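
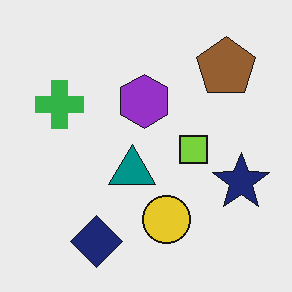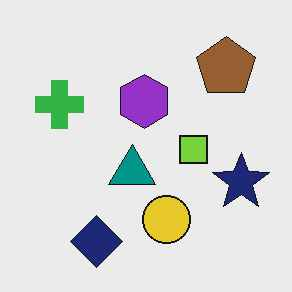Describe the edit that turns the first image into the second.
It was JPEG-compressed with visible artifacts.

Blocky 8×8 compression artifacts appear around shape edges and the flat background shows ringing — characteristic JPEG degradation.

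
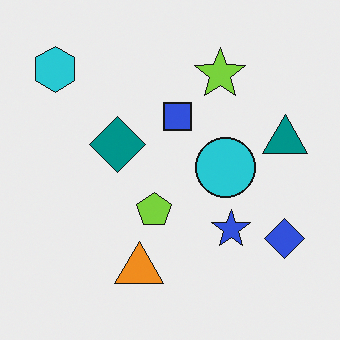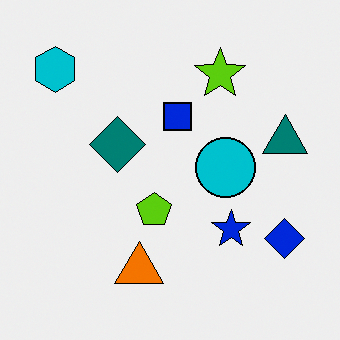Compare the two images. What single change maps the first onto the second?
The transformation is: given slightly increased contrast.

Tones are pushed away from mid-grey across the whole image — a global contrast change.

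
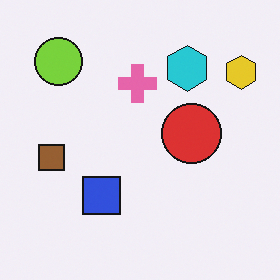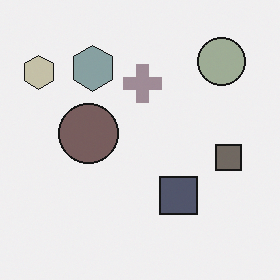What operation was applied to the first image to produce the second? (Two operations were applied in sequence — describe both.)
The image was made much more muted (saturation change), then flipped horizontally (left ↔ right).

All colors are more muted and greyish — a global saturation change. The yellow hexagon is in the top-right of the first image and the top-left of the second — shapes on opposite sides of the vertical midline have swapped in a mirror flip.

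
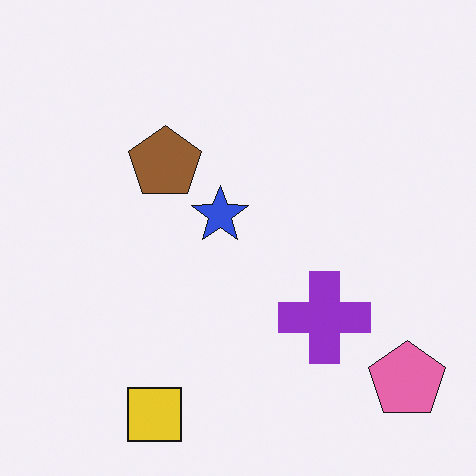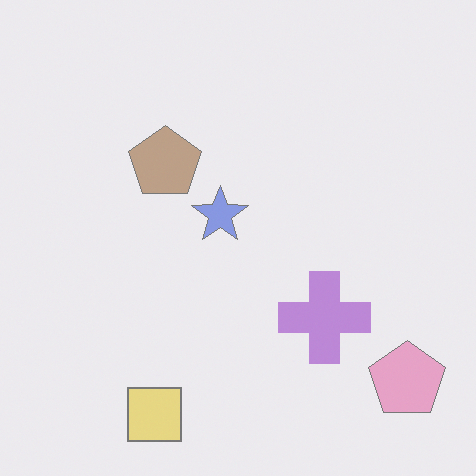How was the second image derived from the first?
This is the original image given much lower contrast.

Tones are pushed toward mid-grey across the whole image — a global contrast change.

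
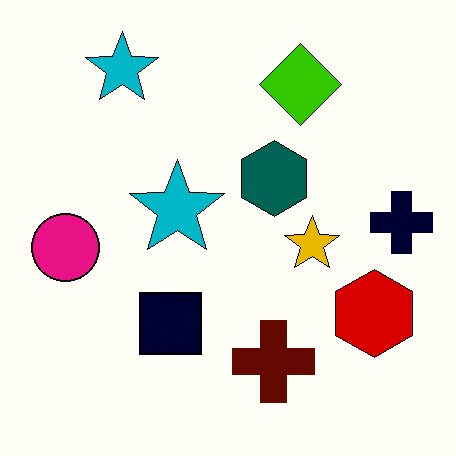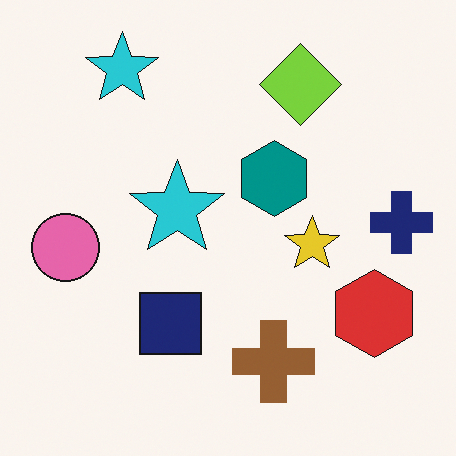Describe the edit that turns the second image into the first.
The image was given much higher contrast.

Tones are pushed away from mid-grey across the whole image — a global contrast change.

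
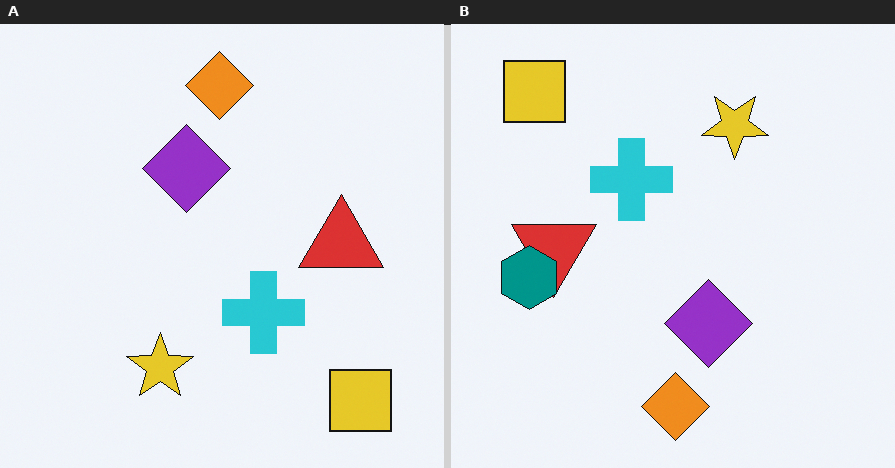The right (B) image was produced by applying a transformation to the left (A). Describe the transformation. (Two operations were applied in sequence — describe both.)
The right (B) image is the left (A) rotated 180°, then overlaid with an additional teal hexagon.

The yellow square sits in the bottom-right of the left (A) image and the top-left of the right (B) — consistent with a whole-image 180° rotation. A teal hexagon appears in the right (B) image that is absent from the left (A).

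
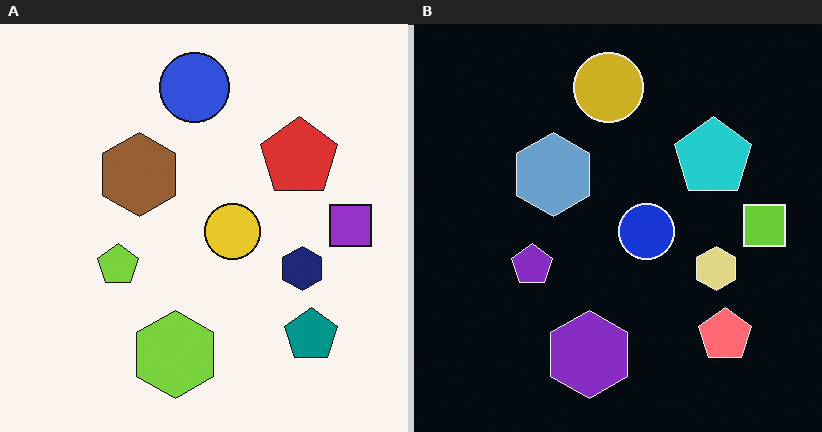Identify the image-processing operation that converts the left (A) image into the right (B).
Color-inverted (negative).

The light background has become dark and every shape's color is its complement — a photographic negative.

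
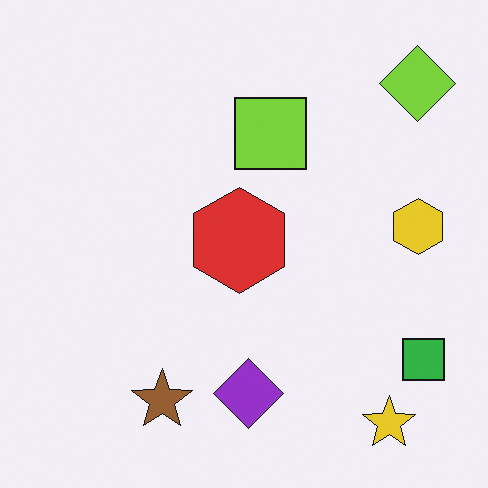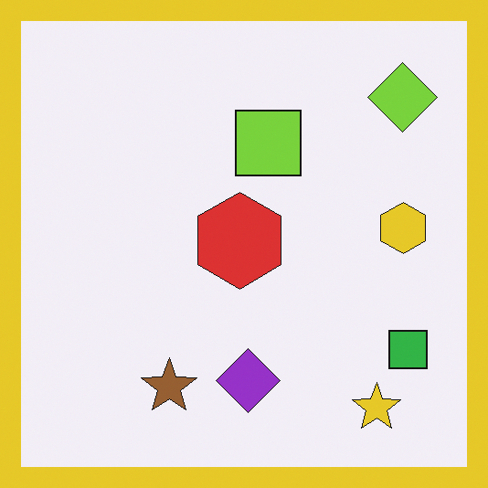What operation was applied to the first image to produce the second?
Framed with a yellow border.

A solid yellow frame runs around the edge of the second image, with the content slightly shrunk inside it.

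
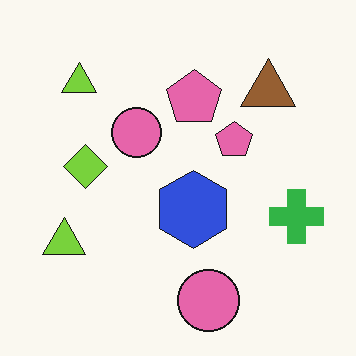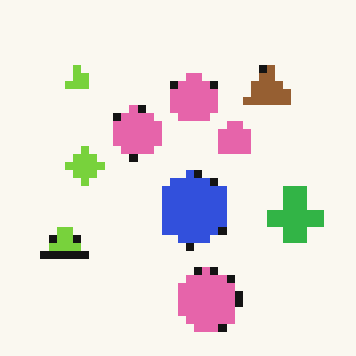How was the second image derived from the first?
The second image is the first moderately pixelated.

Shapes are reduced to large square blocks; fine edges and outlines are lost — a downscale-then-upscale (mosaic) effect.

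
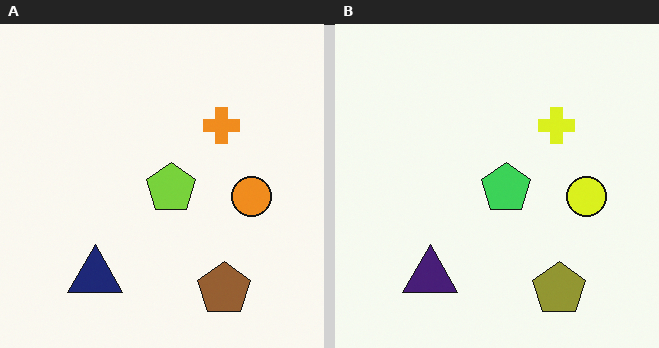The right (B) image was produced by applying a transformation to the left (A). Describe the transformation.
The image was hue-shifted slightly.

Every shape's color has rotated by the same amount around the hue wheel — a uniform hue shift.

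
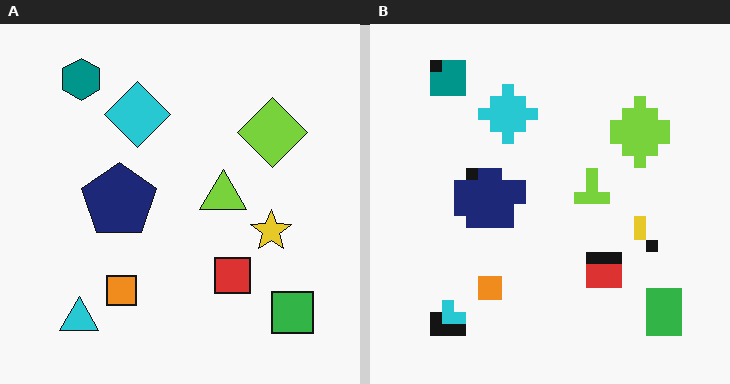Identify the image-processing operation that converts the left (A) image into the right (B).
The image was coarsely pixelated.

Shapes are reduced to large square blocks; fine edges and outlines are lost — a downscale-then-upscale (mosaic) effect.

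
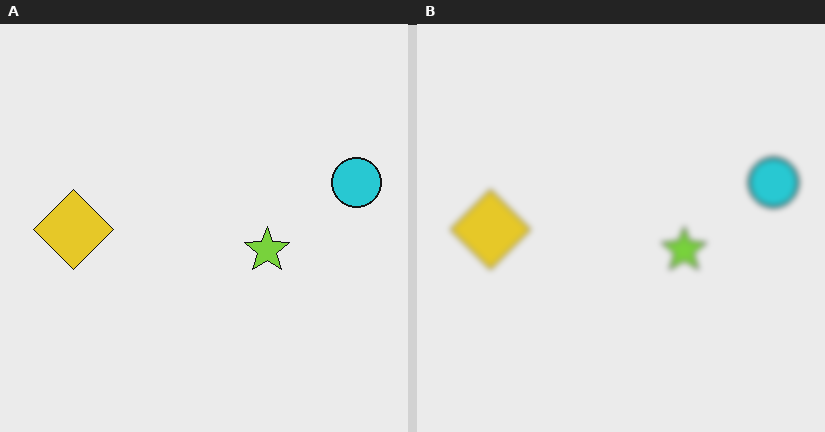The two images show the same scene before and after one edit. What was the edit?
Noticeably gaussian-blurred.

Shape edges and outlines are uniformly softened across the whole image.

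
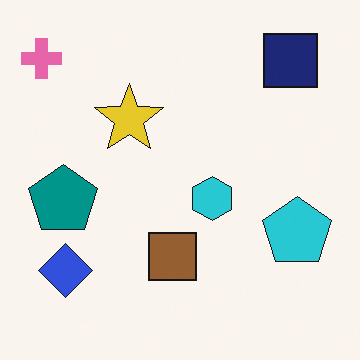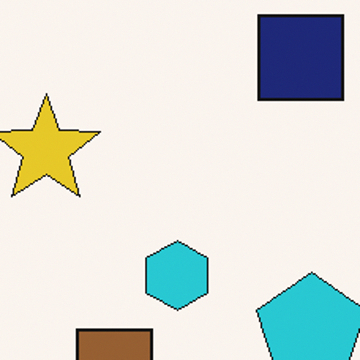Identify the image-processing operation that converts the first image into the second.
It was cropped to a modestly smaller region and rescaled.

The visible shapes are larger and the field of view is narrower; shapes near the original edges may be partly or wholly outside the frame — a crop-and-rescale.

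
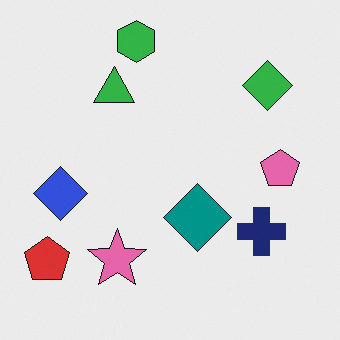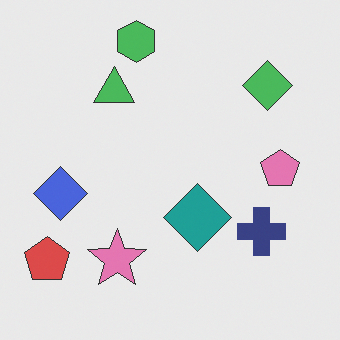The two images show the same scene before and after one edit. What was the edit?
It was given slightly reduced contrast.

Tones are pushed toward mid-grey across the whole image — a global contrast change.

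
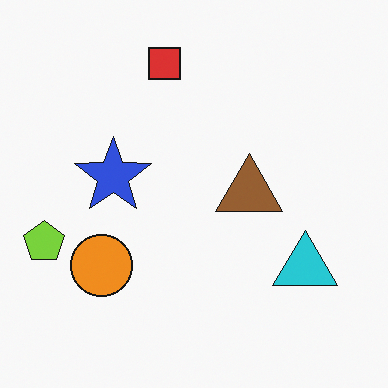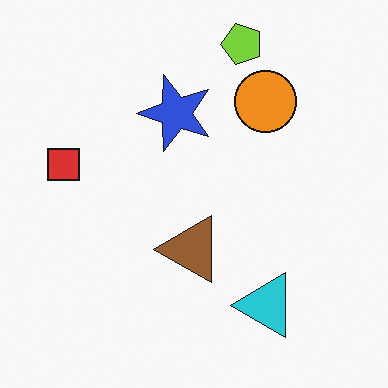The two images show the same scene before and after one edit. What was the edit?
The transformation is: transposed (reflected across the top-left ↔ bottom-right diagonal).

Shapes have swapped their row and column positions — what was in the top-right is now in the bottom-left — a diagonal reflection.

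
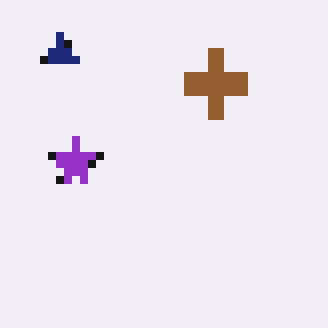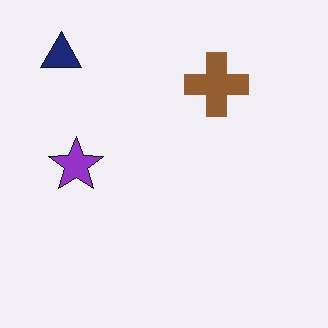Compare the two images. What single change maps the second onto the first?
The first image is the second moderately pixelated.

Shapes are reduced to large square blocks; fine edges and outlines are lost — a downscale-then-upscale (mosaic) effect.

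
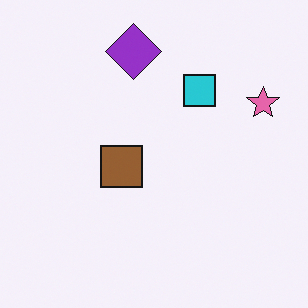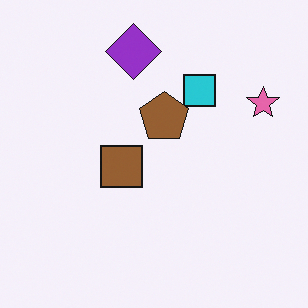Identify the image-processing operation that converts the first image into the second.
Overlaid with an additional brown pentagon.

A brown pentagon appears in the second image that is absent from the first.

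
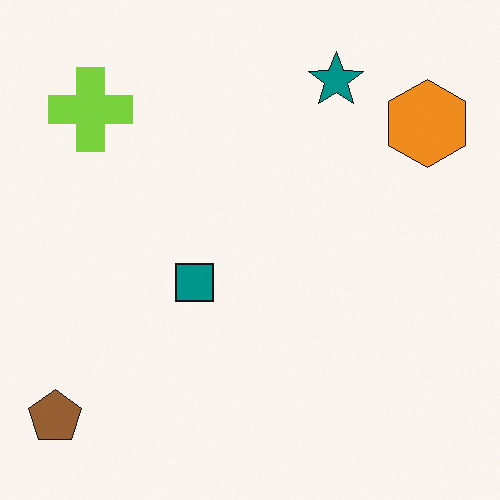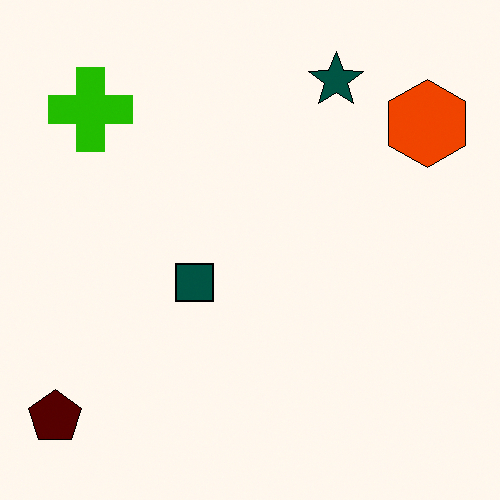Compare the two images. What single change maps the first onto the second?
It was boosted in contrast.

Tones are pushed away from mid-grey across the whole image — a global contrast change.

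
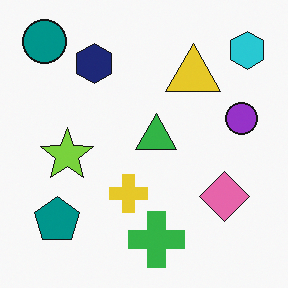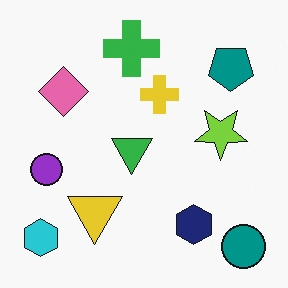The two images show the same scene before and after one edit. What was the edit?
The transformation is: rotated 180°.

The teal circle sits in the top-left of the first image and the bottom-right of the second — consistent with a whole-image 180° rotation.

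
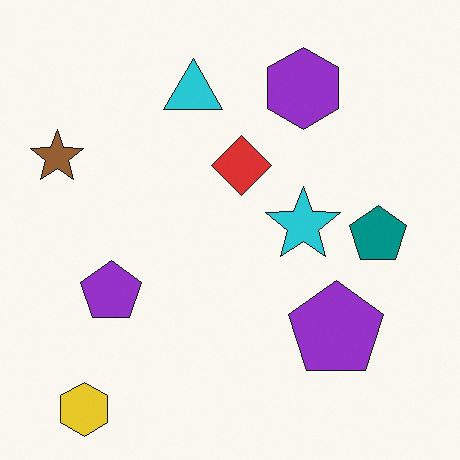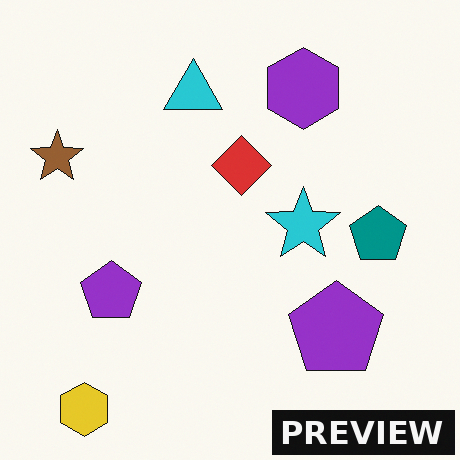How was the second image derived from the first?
The image was watermarked with the text "PREVIEW" in the lower-right corner.

A dark label reading "PREVIEW" appears in the lower-right corner.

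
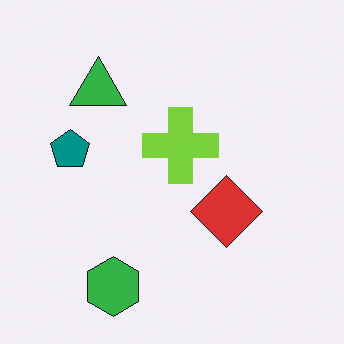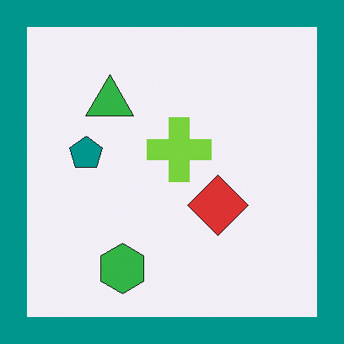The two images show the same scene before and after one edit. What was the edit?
The transformation is: framed with a teal border.

A solid teal frame runs around the edge of the second image, with the content slightly shrunk inside it.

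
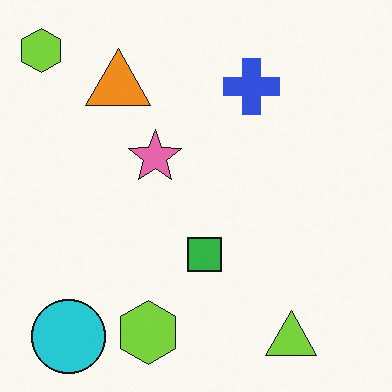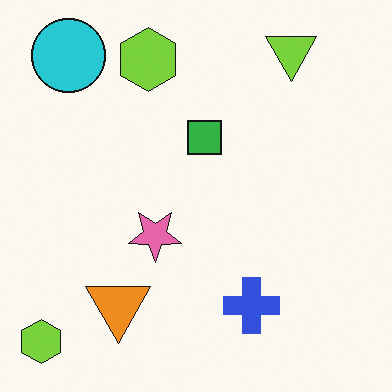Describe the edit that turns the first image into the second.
The transformation is: flipped vertically (top ↔ bottom).

The lime triangle is in the bottom-right of the first image and the top-right of the second — shapes on opposite sides of the horizontal midline have swapped in a mirror flip.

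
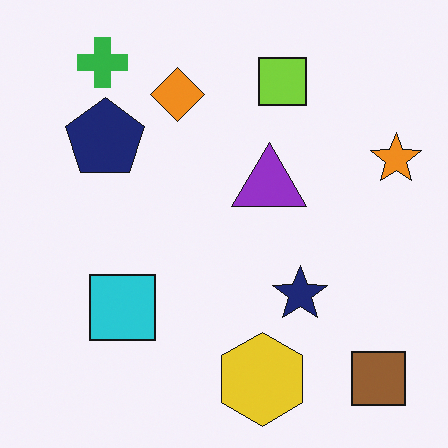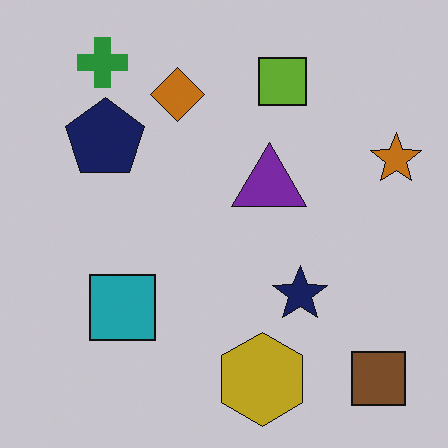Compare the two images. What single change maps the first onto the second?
It was darkened a little.

Every pixel — background and shapes alike — is uniformly darkened.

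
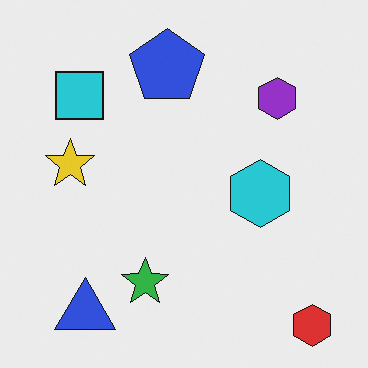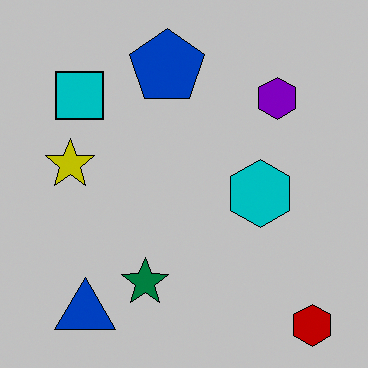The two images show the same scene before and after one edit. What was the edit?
This is the original image aggressively posterized.

Each flat color has snapped to a coarser quantized level — most visibly, the near-white background has dropped to a flat grey.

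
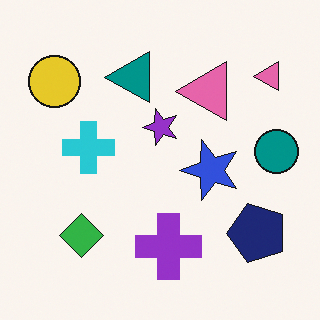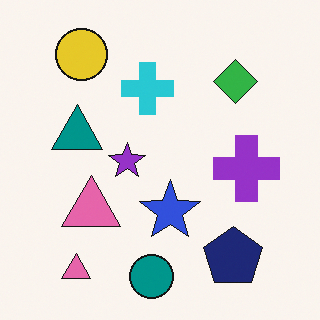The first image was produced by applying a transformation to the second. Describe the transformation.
Transposed (reflected across the top-left ↔ bottom-right diagonal).

Shapes have swapped their row and column positions — what was in the top-right is now in the bottom-left — a diagonal reflection.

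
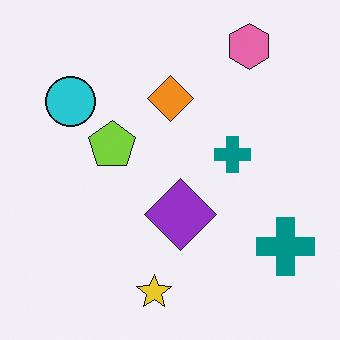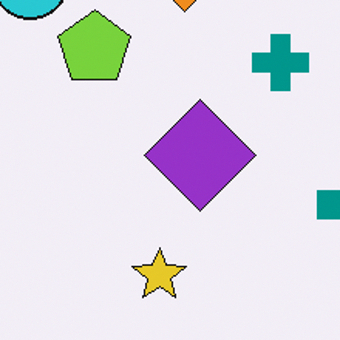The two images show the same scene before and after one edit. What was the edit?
The transformation is: cropped slightly and scaled back up.

The visible shapes are larger and the field of view is narrower; shapes near the original edges may be partly or wholly outside the frame — a crop-and-rescale.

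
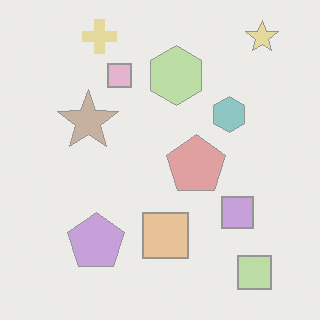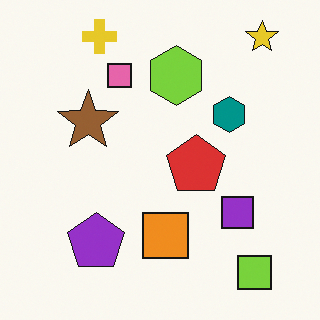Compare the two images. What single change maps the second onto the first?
The first image is the second given much lower contrast.

Tones are pushed toward mid-grey across the whole image — a global contrast change.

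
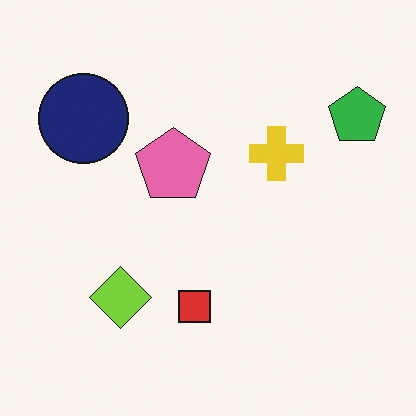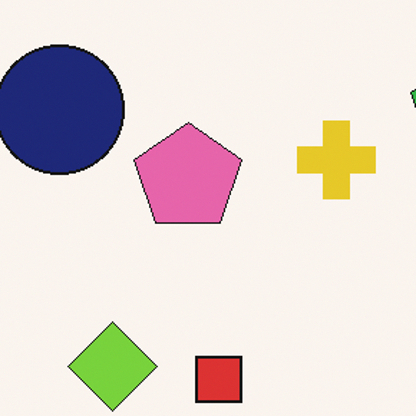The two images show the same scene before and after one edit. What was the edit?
Cropped to a modestly smaller region and rescaled.

The visible shapes are larger and the field of view is narrower; shapes near the original edges may be partly or wholly outside the frame — a crop-and-rescale.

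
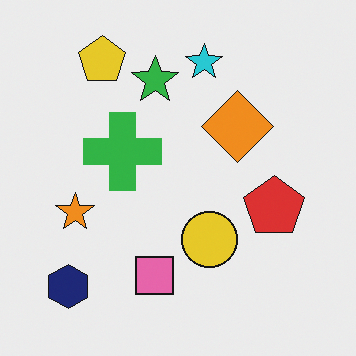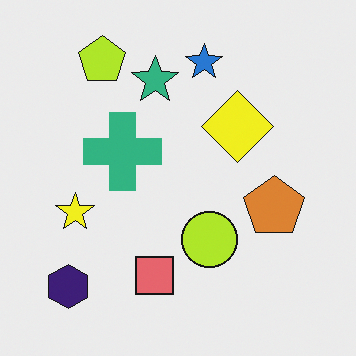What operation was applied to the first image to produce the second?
The second image is the first hue-shifted slightly.

Every shape's color has rotated by the same amount around the hue wheel — a uniform hue shift.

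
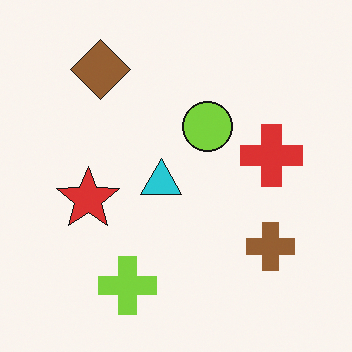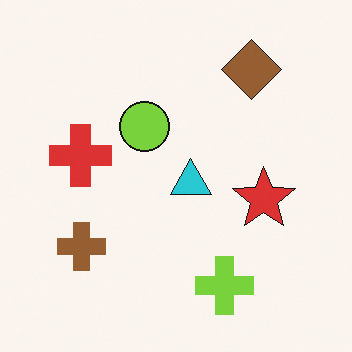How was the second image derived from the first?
It was flipped horizontally (left ↔ right).

The red cross is in the right of the first image and the left of the second — shapes on opposite sides of the vertical midline have swapped in a mirror flip.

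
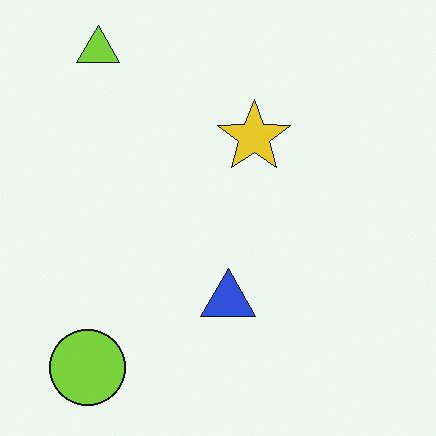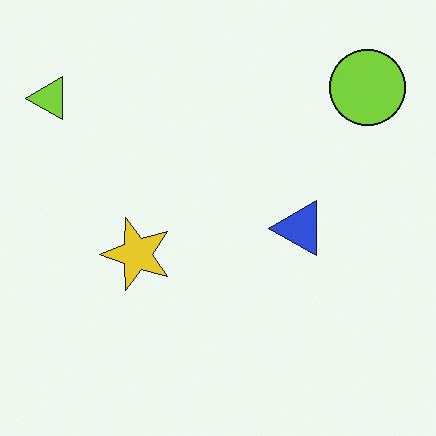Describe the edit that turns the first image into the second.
The second image is the first transposed (reflected across the top-left ↔ bottom-right diagonal).

Shapes have swapped their row and column positions — what was in the top-right is now in the bottom-left — a diagonal reflection.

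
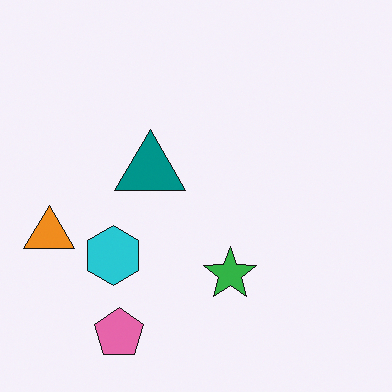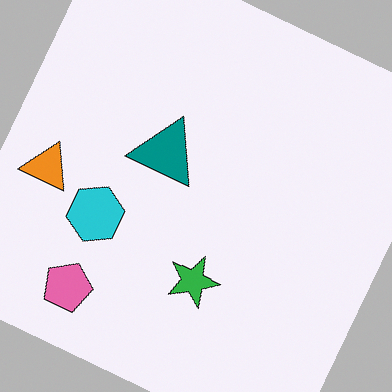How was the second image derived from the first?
This is the original image rotated clockwise by a clearly visible amount.

Every shape is tilted by the same angle and the image corners show triangular fill wedges — a whole-image rotation by a non-right angle.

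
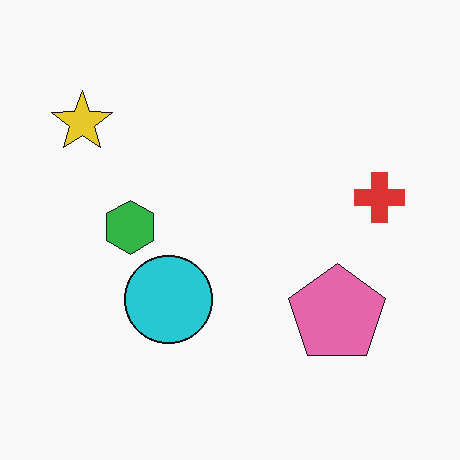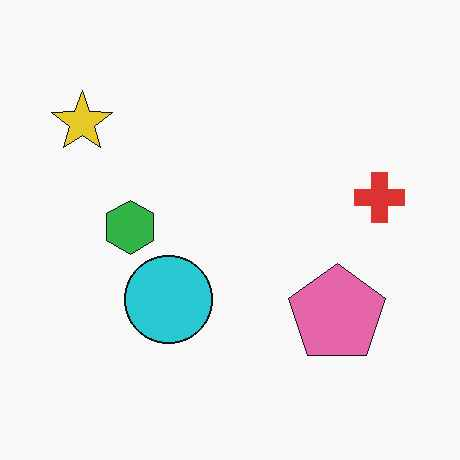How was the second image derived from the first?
The image was JPEG-compressed with visible artifacts.

Blocky 8×8 compression artifacts appear around shape edges and the flat background shows ringing — characteristic JPEG degradation.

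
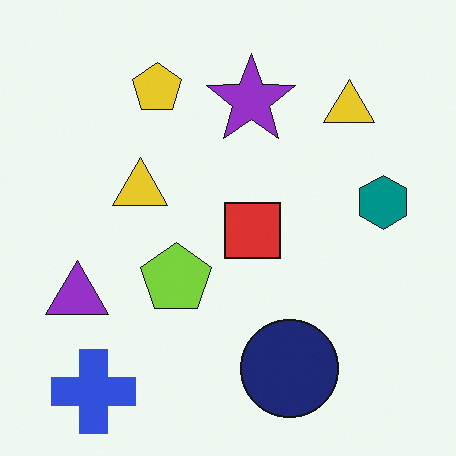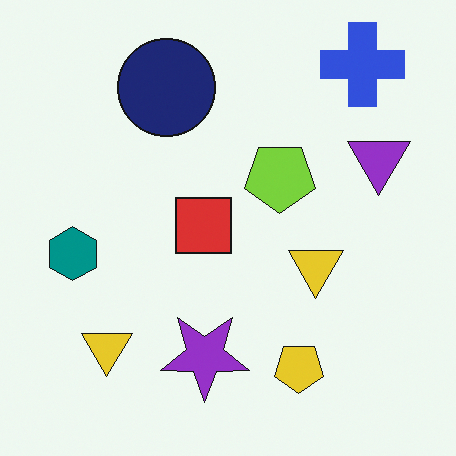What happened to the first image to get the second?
This is the original image rotated 180°.

The blue cross sits in the bottom-left of the first image and the top-right of the second — consistent with a whole-image 180° rotation.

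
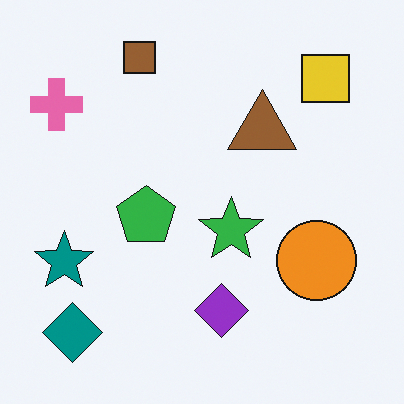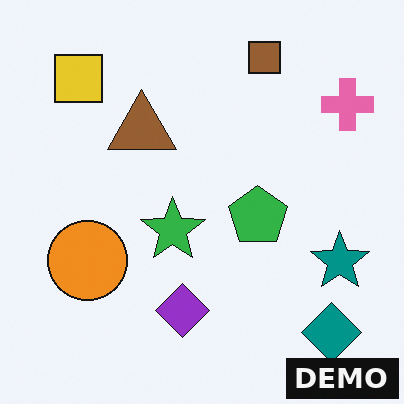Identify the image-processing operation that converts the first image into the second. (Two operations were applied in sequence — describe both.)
The transformation is: flipped horizontally (left ↔ right), then watermarked with the text "DEMO" in the lower-right corner.

The pink cross is in the top-left of the first image and the top-right of the second — shapes on opposite sides of the vertical midline have swapped in a mirror flip. A dark label reading "DEMO" appears in the lower-right corner.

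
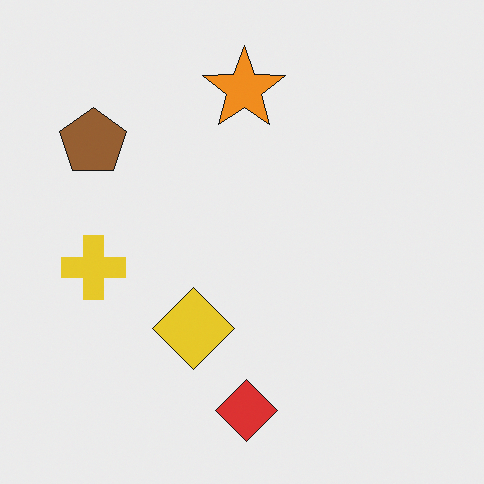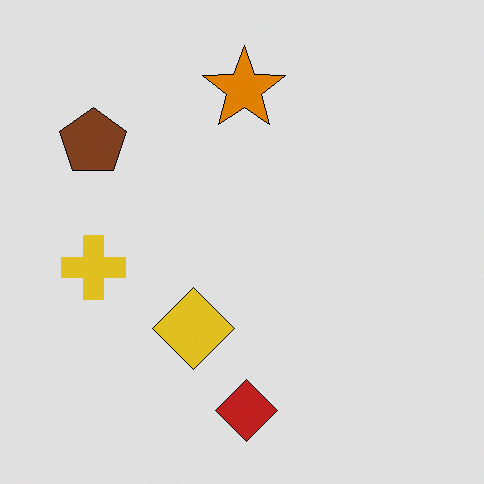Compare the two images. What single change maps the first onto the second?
The transformation is: posterized to a reduced palette.

Each flat color has snapped to a coarser quantized level — most visibly, the near-white background has dropped to a flat grey.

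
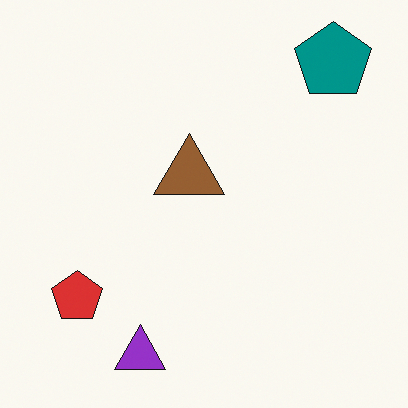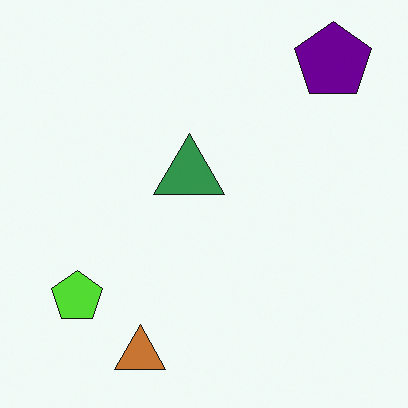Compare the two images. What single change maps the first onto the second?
The transformation is: hue-shifted noticeably.

Every shape's color has rotated by the same amount around the hue wheel — a uniform hue shift.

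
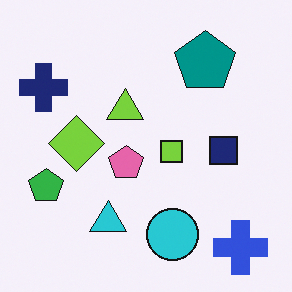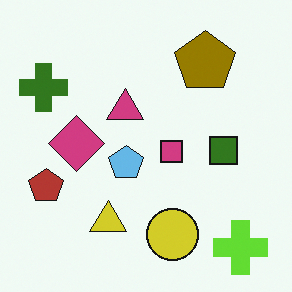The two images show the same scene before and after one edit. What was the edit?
The transformation is: hue-shifted by a large amount.

Every shape's color has rotated by the same amount around the hue wheel — a uniform hue shift.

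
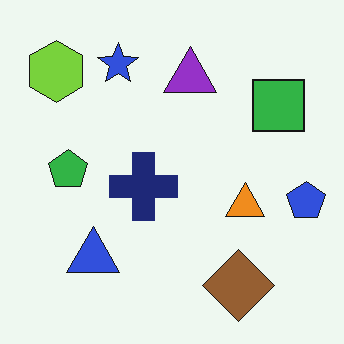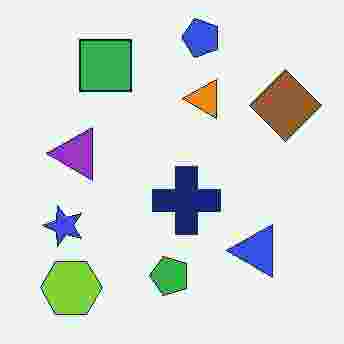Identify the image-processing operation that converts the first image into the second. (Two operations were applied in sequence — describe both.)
Heavily JPEG-compressed with obvious blocking artifacts, then rotated 90° counter-clockwise.

Blocky 8×8 compression artifacts appear around shape edges and the flat background shows ringing — characteristic JPEG degradation. The lime hexagon sits in the top-left of the first image and the bottom-left of the second — consistent with a whole-image 90° counter-clockwise rotation.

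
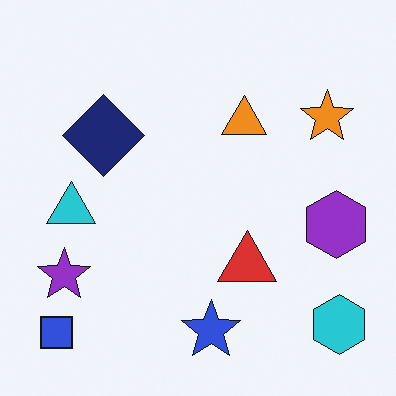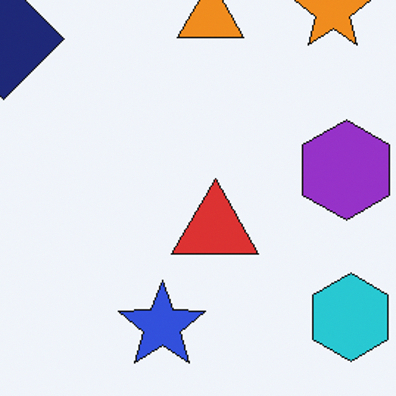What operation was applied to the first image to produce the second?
Cropped slightly and scaled back up.

The visible shapes are larger and the field of view is narrower; shapes near the original edges may be partly or wholly outside the frame — a crop-and-rescale.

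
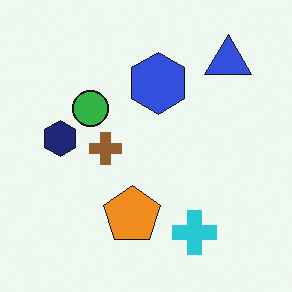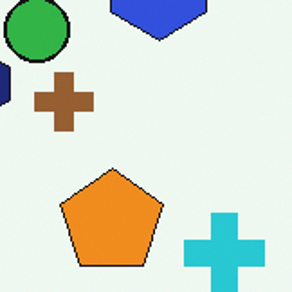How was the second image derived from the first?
The transformation is: cropped tightly and scaled back up.

The visible shapes are larger and the field of view is narrower; shapes near the original edges may be partly or wholly outside the frame — a crop-and-rescale.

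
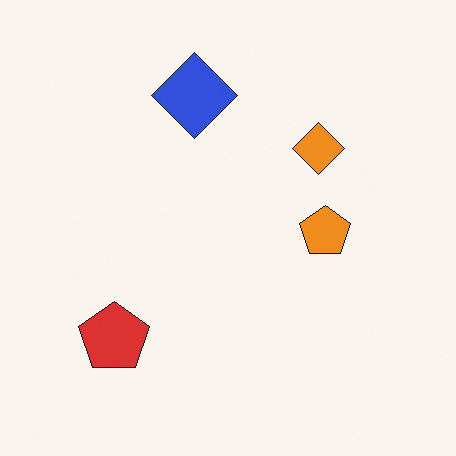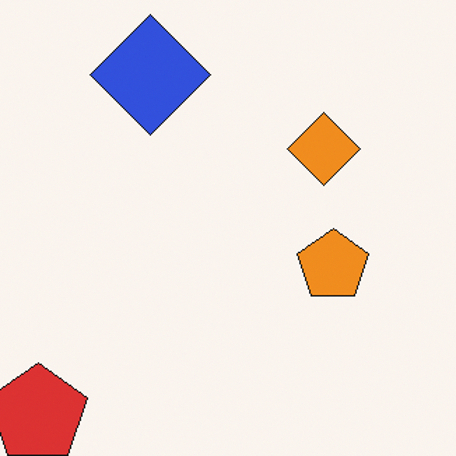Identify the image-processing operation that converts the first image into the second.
It was cropped slightly and scaled back up.

The visible shapes are larger and the field of view is narrower; shapes near the original edges may be partly or wholly outside the frame — a crop-and-rescale.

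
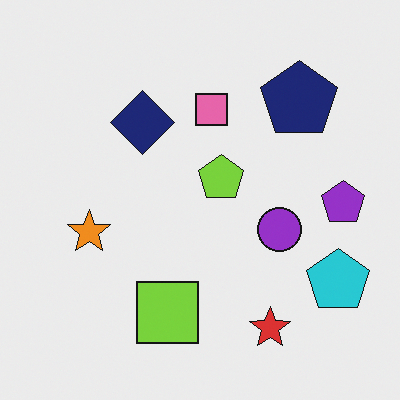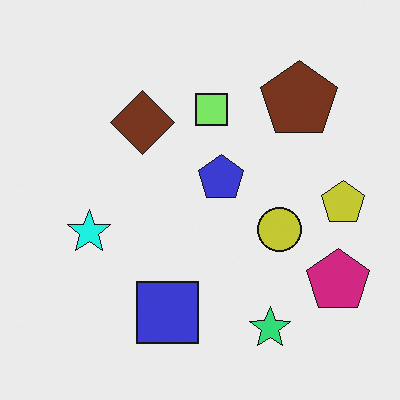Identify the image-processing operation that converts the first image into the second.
It was hue-shifted by a moderate amount.

Every shape's color has rotated by the same amount around the hue wheel — a uniform hue shift.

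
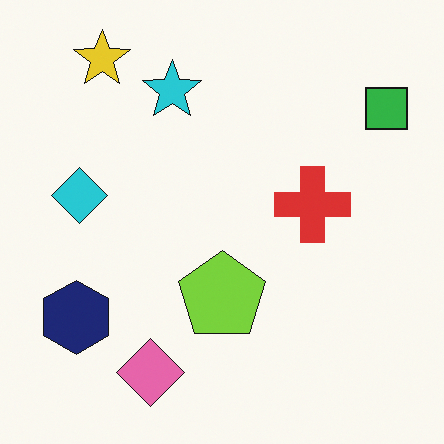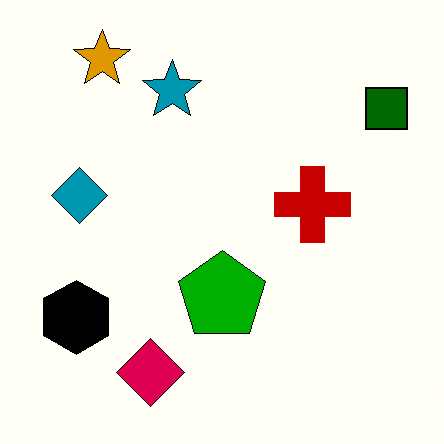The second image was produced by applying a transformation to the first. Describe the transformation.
This is the original image boosted in contrast.

Tones are pushed away from mid-grey across the whole image — a global contrast change.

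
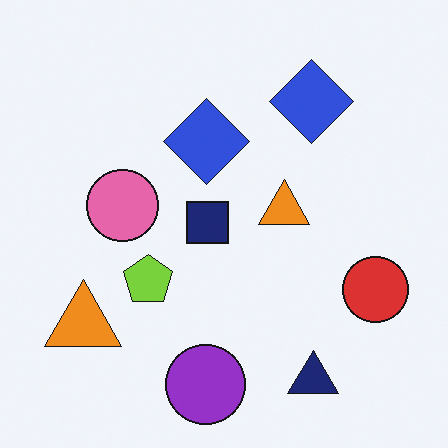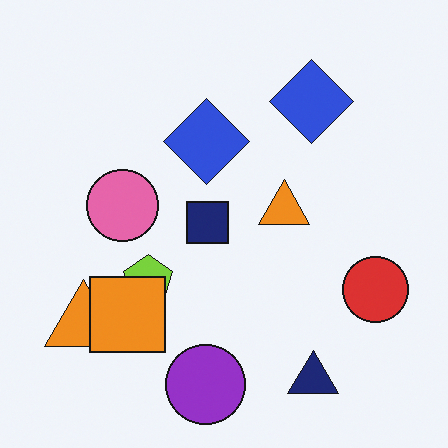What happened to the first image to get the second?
The second image is the first overlaid with an additional orange square.

An orange square appears in the second image that is absent from the first.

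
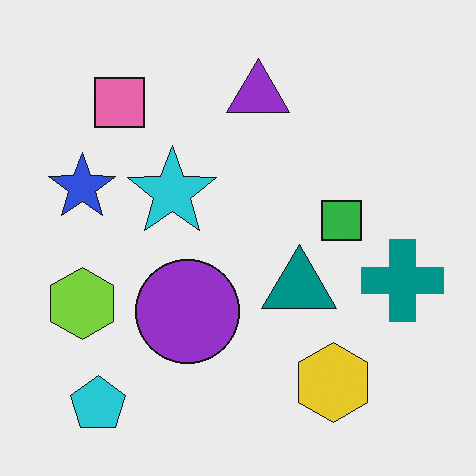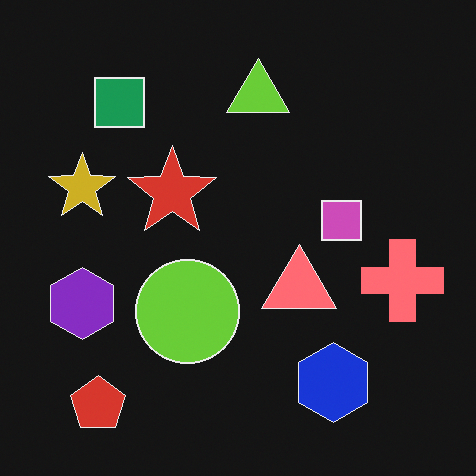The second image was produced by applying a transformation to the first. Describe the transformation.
Color-inverted (negative).

The light background has become dark and every shape's color is its complement — a photographic negative.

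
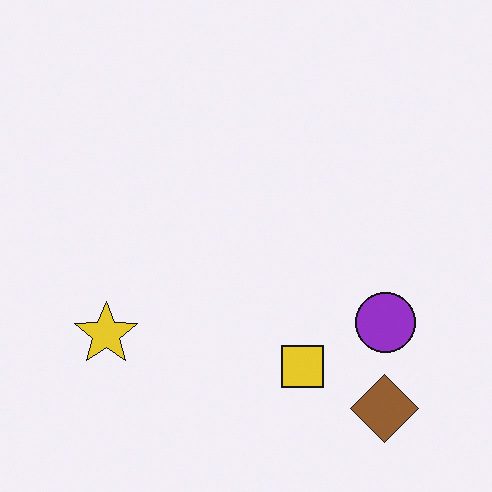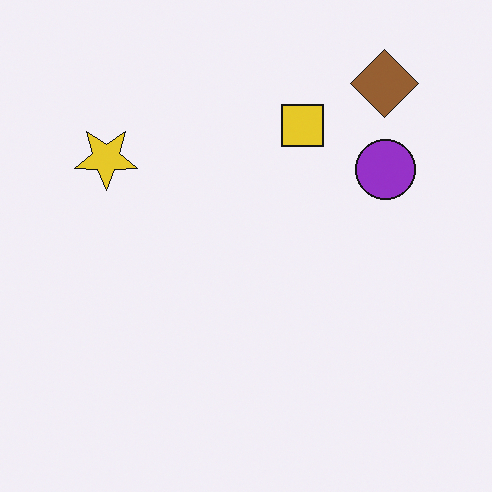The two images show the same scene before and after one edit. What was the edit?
The image was flipped vertically (top ↔ bottom).

The brown diamond is in the bottom-right of the first image and the top-right of the second — shapes on opposite sides of the horizontal midline have swapped in a mirror flip.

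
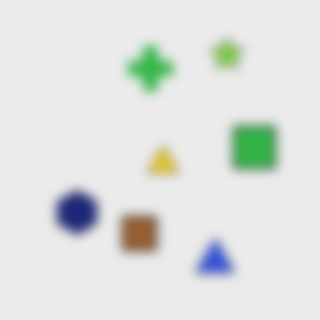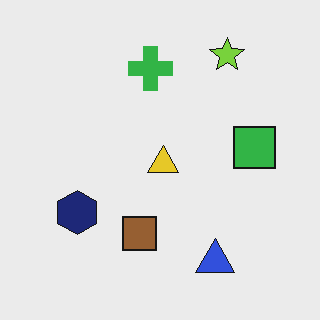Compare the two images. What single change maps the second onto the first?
This is the original image heavily blurred.

Shape edges and outlines are uniformly softened across the whole image.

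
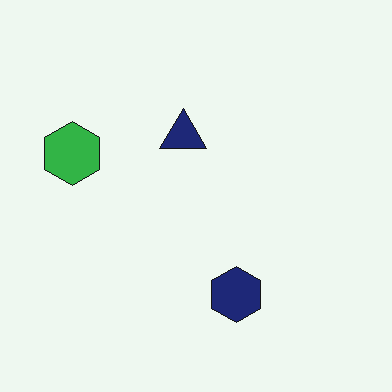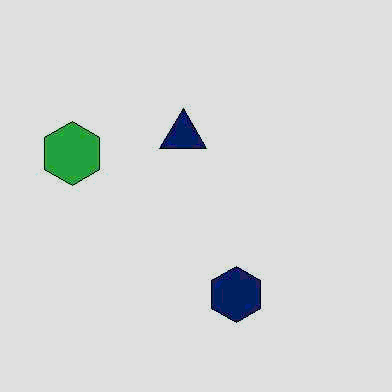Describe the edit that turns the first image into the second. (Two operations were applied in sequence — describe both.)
The image was given moderate JPEG compression, then posterized to a reduced palette.

Blocky 8×8 compression artifacts appear around shape edges and the flat background shows ringing — characteristic JPEG degradation. Each flat color has snapped to a coarser quantized level — most visibly, the near-white background has dropped to a flat grey.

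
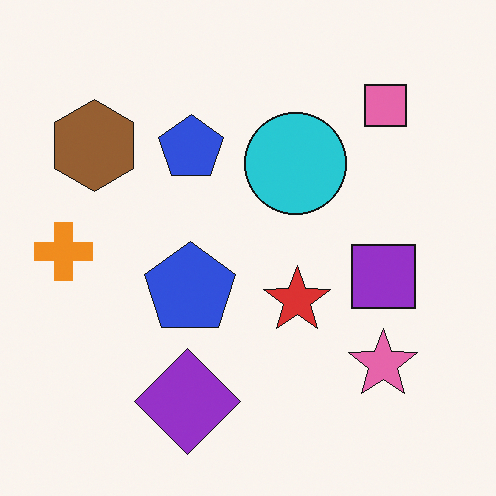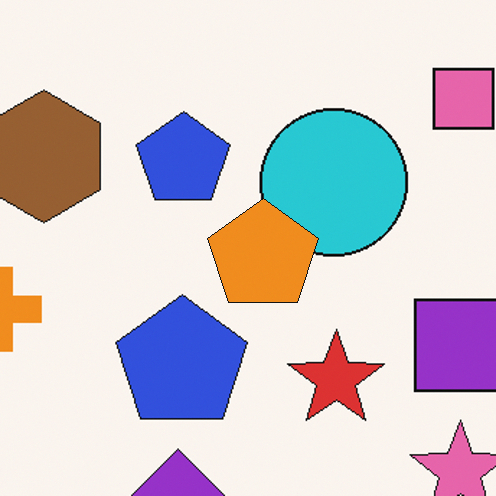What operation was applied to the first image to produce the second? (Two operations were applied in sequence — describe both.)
The image was cropped to a modestly smaller region and rescaled, then overlaid with an additional orange pentagon.

The visible shapes are larger and the field of view is narrower; shapes near the original edges may be partly or wholly outside the frame — a crop-and-rescale. An orange pentagon appears in the second image that is absent from the first.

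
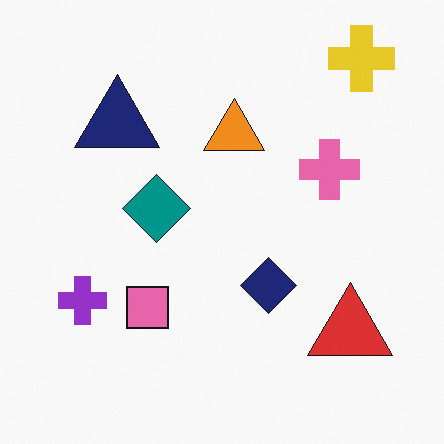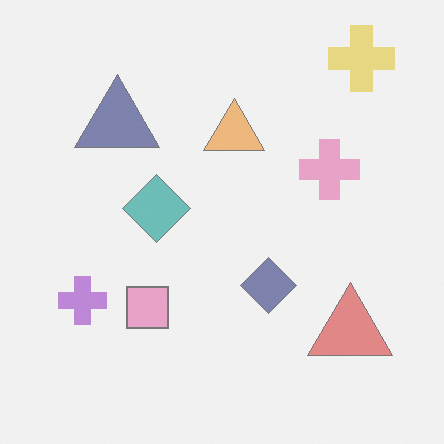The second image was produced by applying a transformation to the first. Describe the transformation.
The transformation is: given much lower contrast.

Tones are pushed toward mid-grey across the whole image — a global contrast change.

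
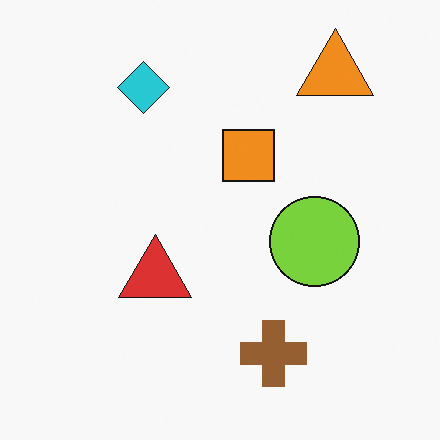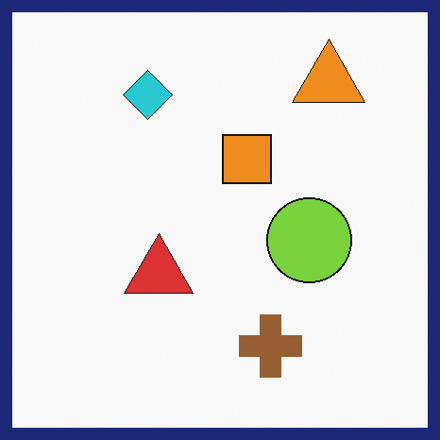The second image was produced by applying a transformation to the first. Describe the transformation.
Framed with a navy border.

A solid navy frame runs around the edge of the second image, with the content slightly shrunk inside it.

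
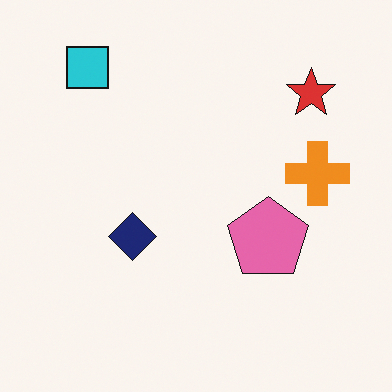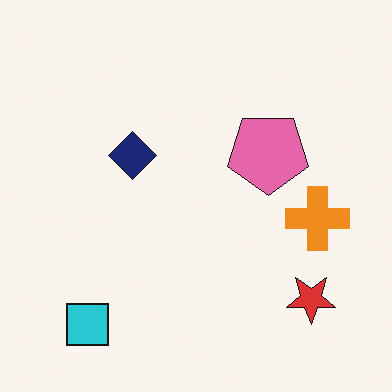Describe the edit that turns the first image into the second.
The transformation is: flipped vertically (top ↔ bottom).

The cyan square is in the top-left of the first image and the bottom-left of the second — shapes on opposite sides of the horizontal midline have swapped in a mirror flip.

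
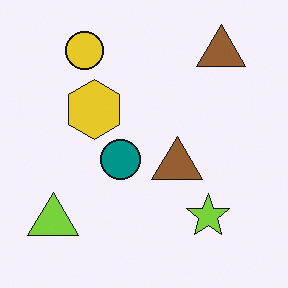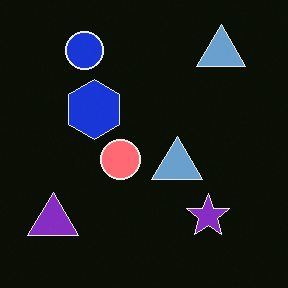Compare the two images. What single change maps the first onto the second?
The transformation is: color-inverted (negative).

The light background has become dark and every shape's color is its complement — a photographic negative.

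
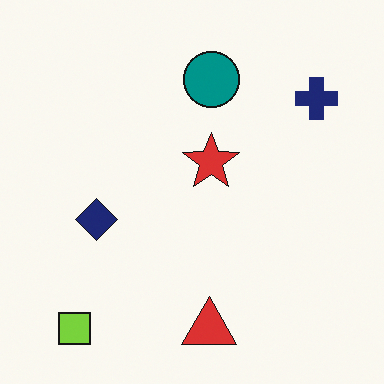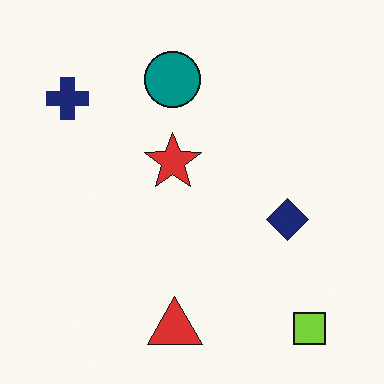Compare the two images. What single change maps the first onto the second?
It was flipped horizontally (left ↔ right).

The navy cross is in the top-right of the first image and the top-left of the second — shapes on opposite sides of the vertical midline have swapped in a mirror flip.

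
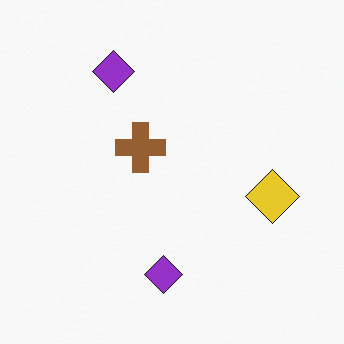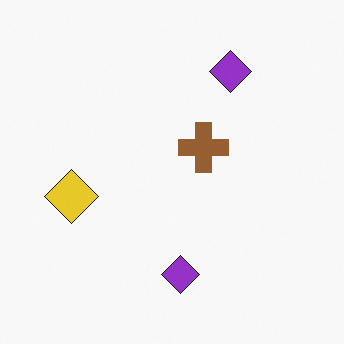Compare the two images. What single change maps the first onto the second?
This is the original image flipped horizontally (left ↔ right).

The yellow diamond is in the right of the first image and the left of the second — shapes on opposite sides of the vertical midline have swapped in a mirror flip.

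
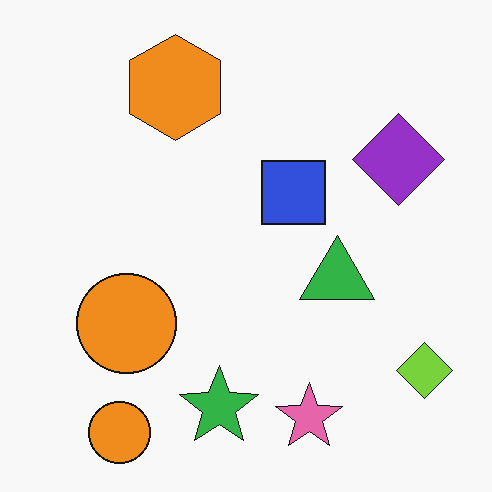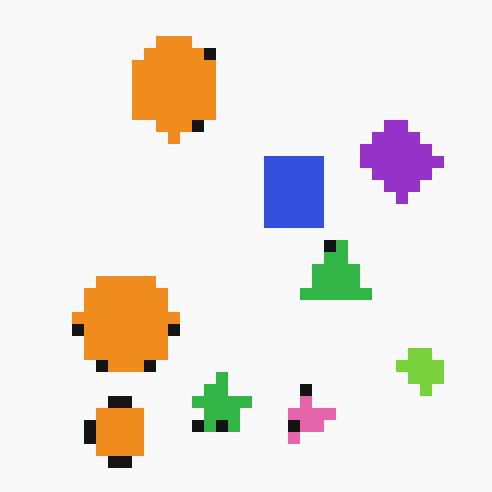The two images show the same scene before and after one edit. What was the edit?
The transformation is: heavily pixelated into large blocks.

Shapes are reduced to large square blocks; fine edges and outlines are lost — a downscale-then-upscale (mosaic) effect.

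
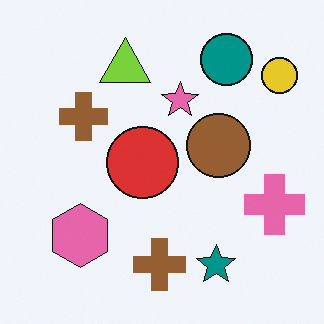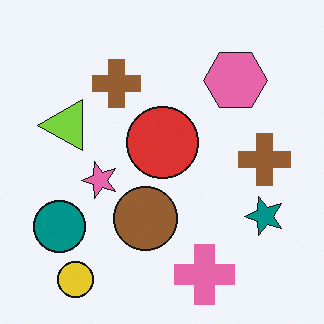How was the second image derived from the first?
Transposed (reflected across the top-left ↔ bottom-right diagonal).

Shapes have swapped their row and column positions — what was in the top-right is now in the bottom-left — a diagonal reflection.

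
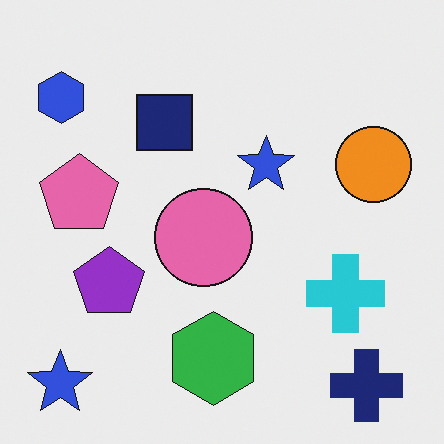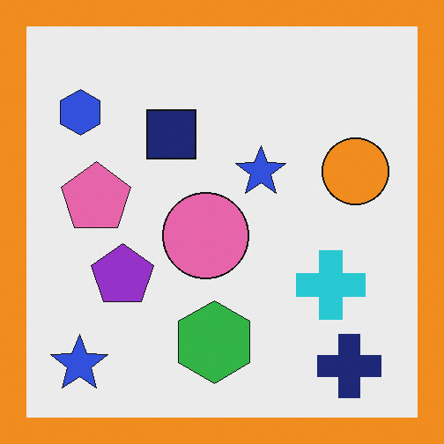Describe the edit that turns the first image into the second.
The second image is the first framed with a orange border.

A solid orange frame runs around the edge of the second image, with the content slightly shrunk inside it.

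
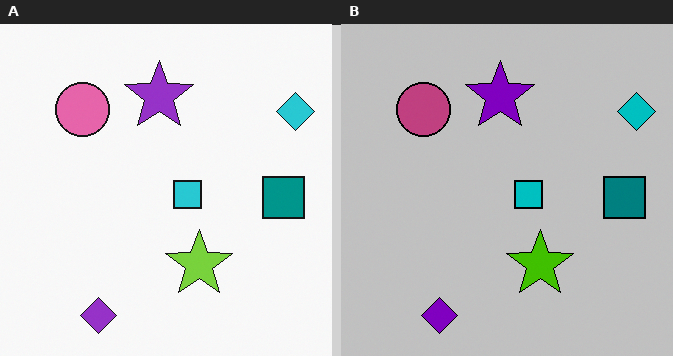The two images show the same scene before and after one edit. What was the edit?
It was aggressively posterized.

Each flat color has snapped to a coarser quantized level — most visibly, the near-white background has dropped to a flat grey.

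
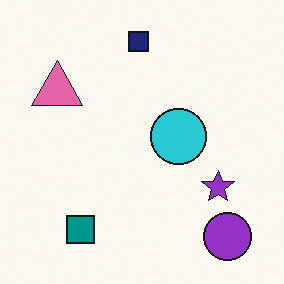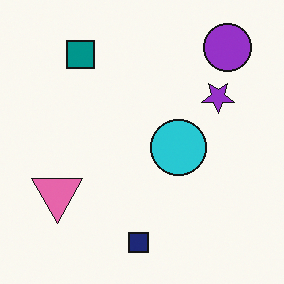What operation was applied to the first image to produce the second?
It was flipped vertically (top ↔ bottom).

The navy square is in the top of the first image and the bottom of the second — shapes on opposite sides of the horizontal midline have swapped in a mirror flip.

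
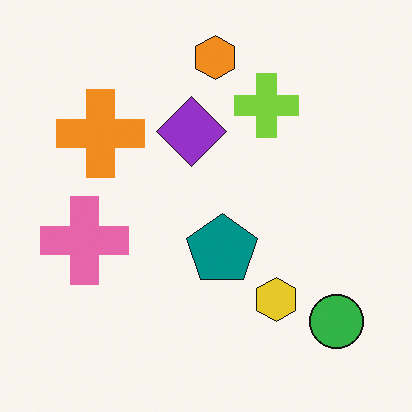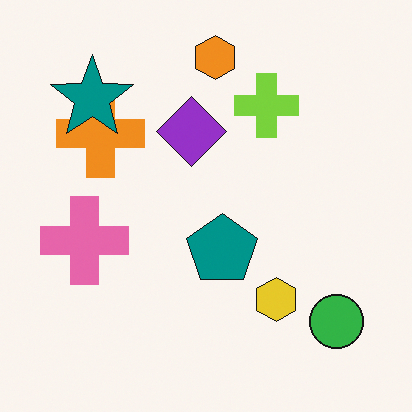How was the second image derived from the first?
The transformation is: overlaid with an additional teal star.

A teal star appears in the second image that is absent from the first.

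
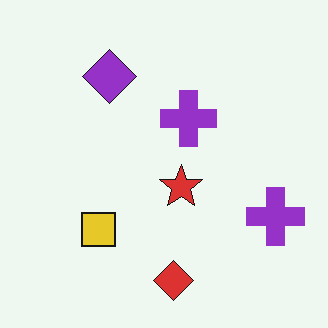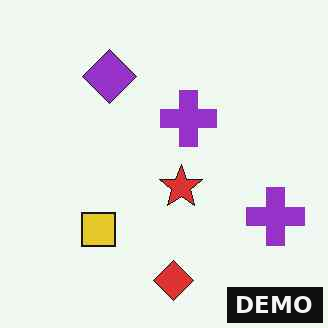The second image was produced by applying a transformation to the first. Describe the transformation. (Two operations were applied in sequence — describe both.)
The transformation is: given moderate JPEG compression, then watermarked with the text "DEMO" in the lower-right corner.

Blocky 8×8 compression artifacts appear around shape edges and the flat background shows ringing — characteristic JPEG degradation. A dark label reading "DEMO" appears in the lower-right corner.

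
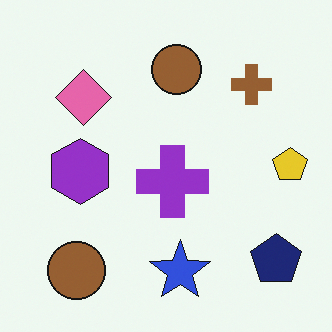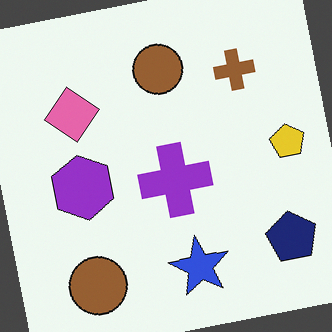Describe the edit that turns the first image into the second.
Rotated counter-clockwise by a small amount.

Every shape is tilted by the same angle and the image corners show triangular fill wedges — a whole-image rotation by a non-right angle.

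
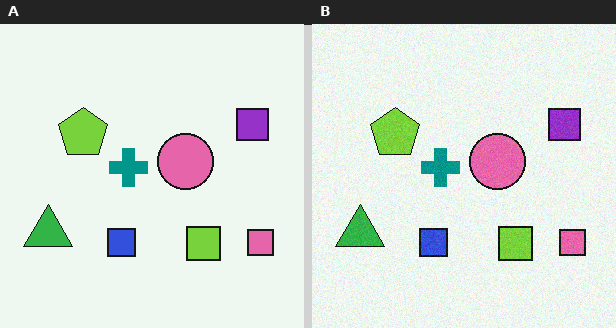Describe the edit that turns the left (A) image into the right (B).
Degraded with subtle gaussian noise.

Random speckle covers the whole image, including the flat background.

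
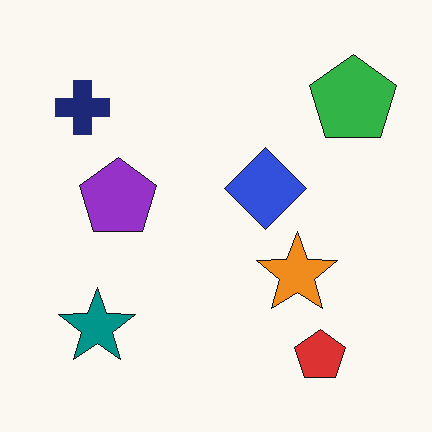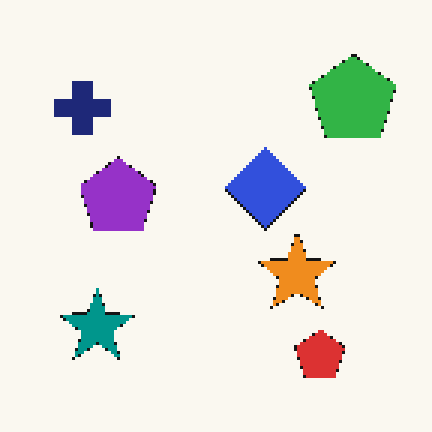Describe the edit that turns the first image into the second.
Lightly pixelated (a mild mosaic effect).

Shapes are reduced to large square blocks; fine edges and outlines are lost — a downscale-then-upscale (mosaic) effect.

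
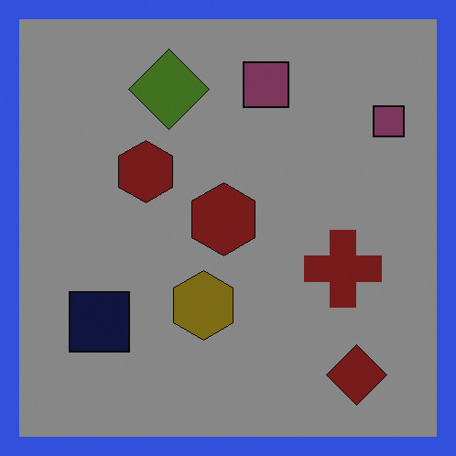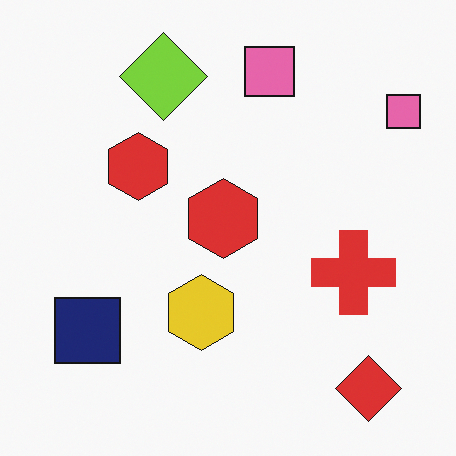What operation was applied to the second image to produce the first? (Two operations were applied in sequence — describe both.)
Noticeably darkened, then framed with a blue border.

Every pixel — background and shapes alike — is uniformly darkened. A solid blue frame runs around the edge of the first image, with the content slightly shrunk inside it.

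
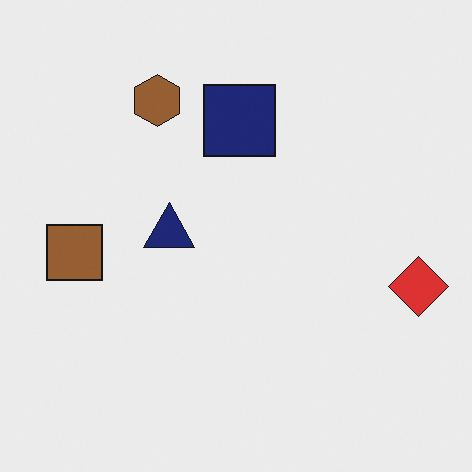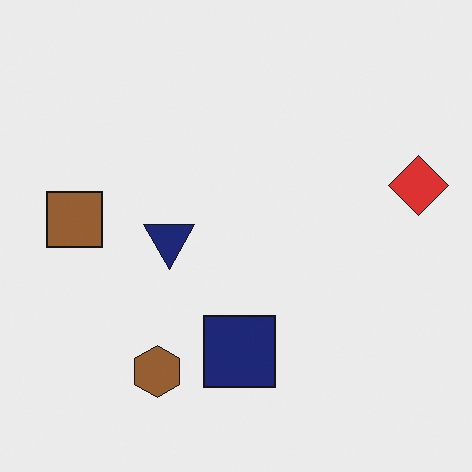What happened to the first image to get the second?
Flipped vertically (top ↔ bottom).

The brown hexagon is in the top-left of the first image and the bottom-left of the second — shapes on opposite sides of the horizontal midline have swapped in a mirror flip.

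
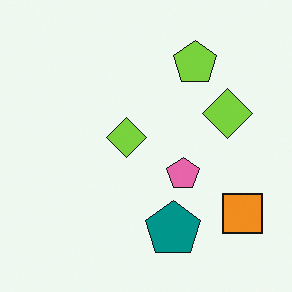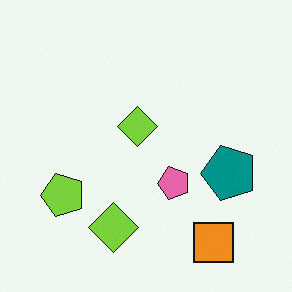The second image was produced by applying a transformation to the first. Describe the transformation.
The image was transposed (reflected across the top-left ↔ bottom-right diagonal).

Shapes have swapped their row and column positions — what was in the top-right is now in the bottom-left — a diagonal reflection.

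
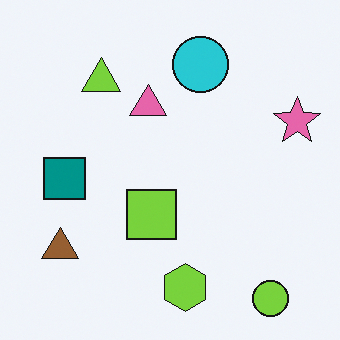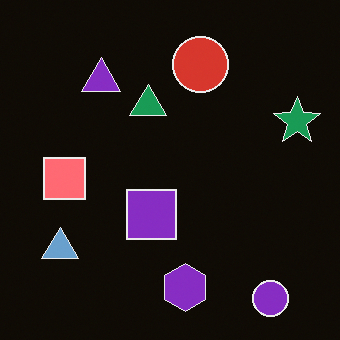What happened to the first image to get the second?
The image was color-inverted (negative).

The light background has become dark and every shape's color is its complement — a photographic negative.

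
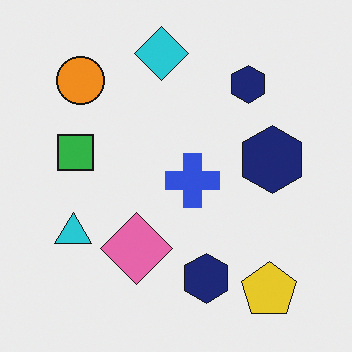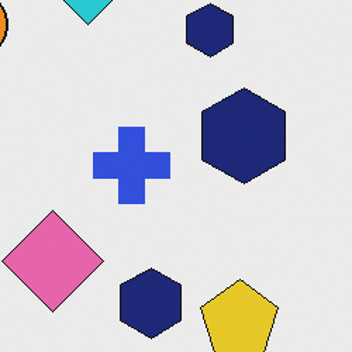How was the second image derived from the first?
The transformation is: cropped slightly and scaled back up.

The visible shapes are larger and the field of view is narrower; shapes near the original edges may be partly or wholly outside the frame — a crop-and-rescale.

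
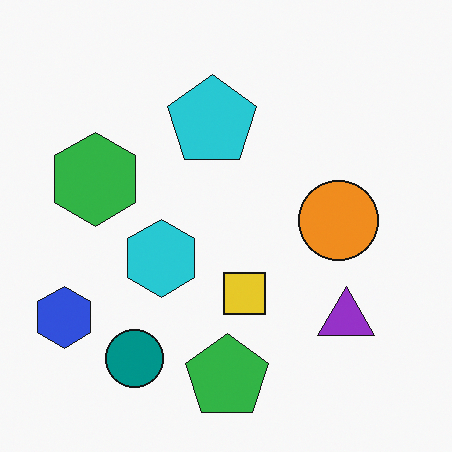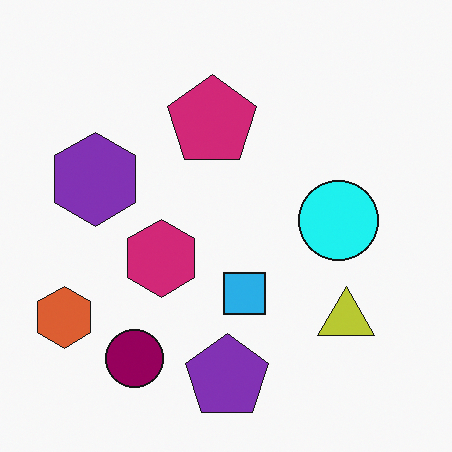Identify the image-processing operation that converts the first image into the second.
The second image is the first hue-shifted through roughly a third of the color wheel.

Every shape's color has rotated by the same amount around the hue wheel — a uniform hue shift.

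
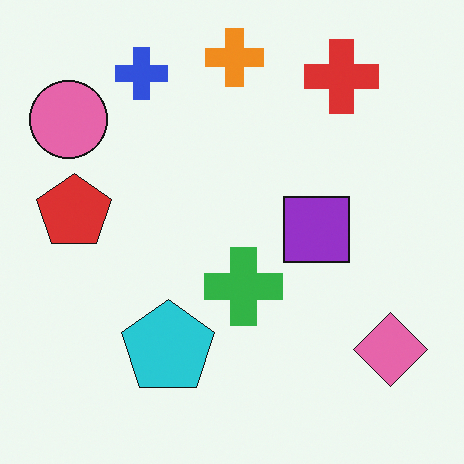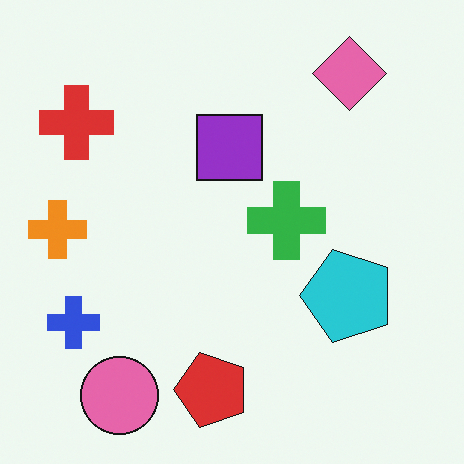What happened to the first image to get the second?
Rotated 90° counter-clockwise.

The pink circle sits in the top-left of the first image and the bottom-left of the second — consistent with a whole-image 90° counter-clockwise rotation.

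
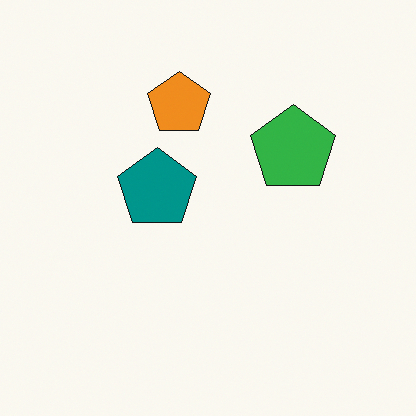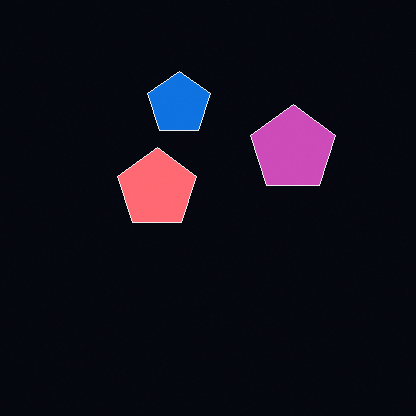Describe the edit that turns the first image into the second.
The image was color-inverted (negative).

The light background has become dark and every shape's color is its complement — a photographic negative.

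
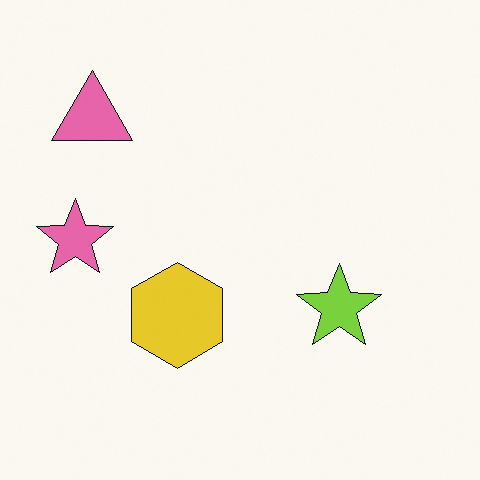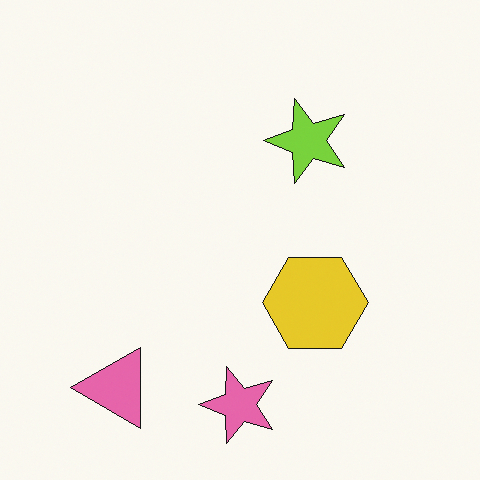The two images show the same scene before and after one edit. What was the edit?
The second image is the first rotated 90° counter-clockwise.

The pink triangle sits in the top-left of the first image and the bottom-left of the second — consistent with a whole-image 90° counter-clockwise rotation.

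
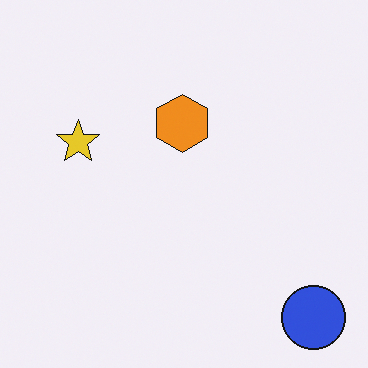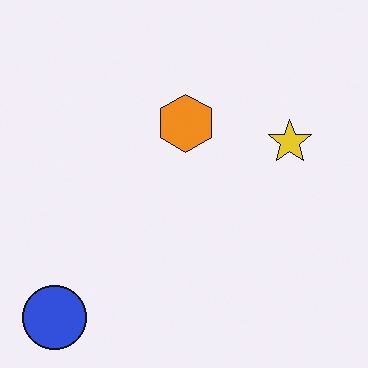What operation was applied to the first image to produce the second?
The transformation is: flipped horizontally (left ↔ right).

The blue circle is in the bottom-right of the first image and the bottom-left of the second — shapes on opposite sides of the vertical midline have swapped in a mirror flip.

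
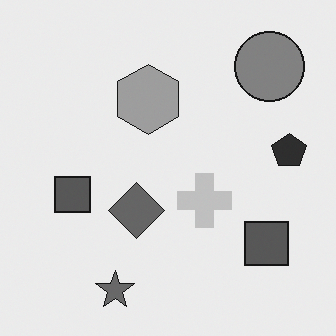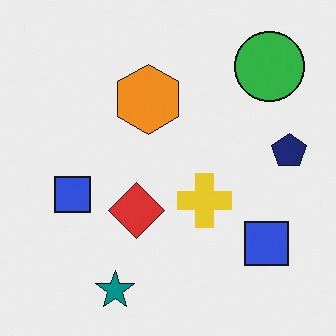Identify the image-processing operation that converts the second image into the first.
This is the original image converted to grayscale.

All color is removed — every shape is now a shade of grey.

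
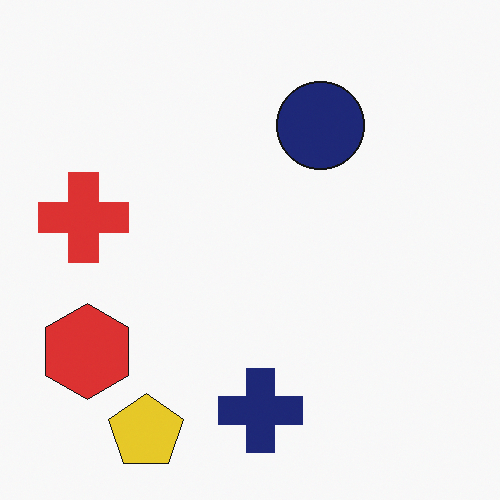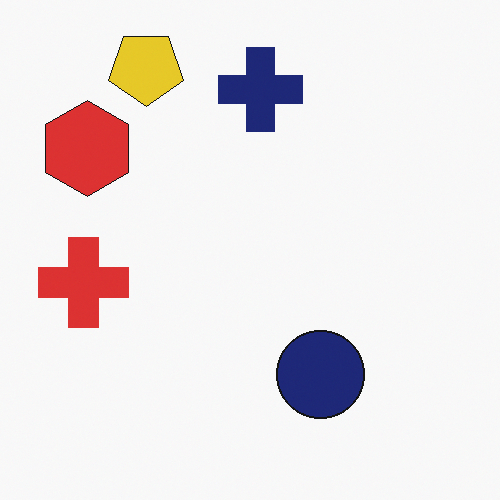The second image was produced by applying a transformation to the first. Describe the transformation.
This is the original image flipped vertically (top ↔ bottom).

The yellow pentagon is in the bottom-left of the first image and the top-left of the second — shapes on opposite sides of the horizontal midline have swapped in a mirror flip.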